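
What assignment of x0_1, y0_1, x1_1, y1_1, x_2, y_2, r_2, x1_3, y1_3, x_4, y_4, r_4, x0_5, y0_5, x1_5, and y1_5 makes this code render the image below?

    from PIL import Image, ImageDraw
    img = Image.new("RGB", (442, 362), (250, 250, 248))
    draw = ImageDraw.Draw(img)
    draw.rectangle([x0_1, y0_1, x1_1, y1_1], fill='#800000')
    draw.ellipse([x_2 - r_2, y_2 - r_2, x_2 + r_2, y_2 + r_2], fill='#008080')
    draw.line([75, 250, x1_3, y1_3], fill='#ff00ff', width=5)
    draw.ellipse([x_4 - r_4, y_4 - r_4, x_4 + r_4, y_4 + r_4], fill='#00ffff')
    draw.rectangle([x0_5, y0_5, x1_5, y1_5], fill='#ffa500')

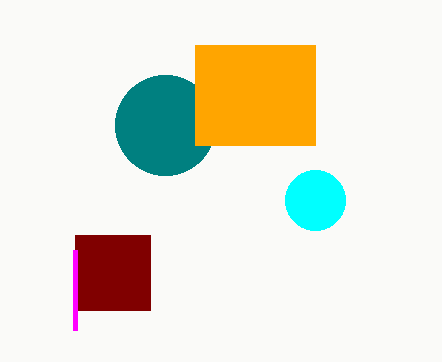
x0_1 = 75
y0_1 = 235
x1_1 = 150
y1_1 = 310
x_2 = 165
y_2 = 125
r_2 = 50
x1_3 = 75
y1_3 = 330
x_4 = 315
y_4 = 200
r_4 = 30
x0_5 = 195
y0_5 = 45
x1_5 = 315
y1_5 = 145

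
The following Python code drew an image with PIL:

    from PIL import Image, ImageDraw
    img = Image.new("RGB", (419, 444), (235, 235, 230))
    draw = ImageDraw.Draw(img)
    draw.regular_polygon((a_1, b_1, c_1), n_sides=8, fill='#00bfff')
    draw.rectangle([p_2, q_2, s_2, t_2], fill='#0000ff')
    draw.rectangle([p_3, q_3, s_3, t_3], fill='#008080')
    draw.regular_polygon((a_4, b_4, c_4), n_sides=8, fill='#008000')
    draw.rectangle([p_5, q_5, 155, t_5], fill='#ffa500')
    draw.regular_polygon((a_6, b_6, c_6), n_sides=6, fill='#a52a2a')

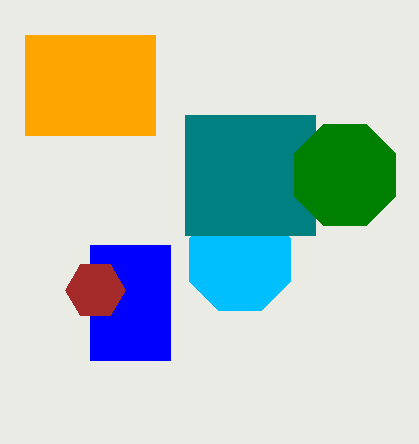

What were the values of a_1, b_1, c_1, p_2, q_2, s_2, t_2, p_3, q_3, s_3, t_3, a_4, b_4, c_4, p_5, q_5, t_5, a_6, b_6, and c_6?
a_1 = 240; b_1 = 260; c_1 = 55; p_2 = 90; q_2 = 245; s_2 = 170; t_2 = 360; p_3 = 185; q_3 = 115; s_3 = 315; t_3 = 235; a_4 = 345; b_4 = 175; c_4 = 55; p_5 = 25; q_5 = 35; t_5 = 135; a_6 = 95; b_6 = 290; c_6 = 30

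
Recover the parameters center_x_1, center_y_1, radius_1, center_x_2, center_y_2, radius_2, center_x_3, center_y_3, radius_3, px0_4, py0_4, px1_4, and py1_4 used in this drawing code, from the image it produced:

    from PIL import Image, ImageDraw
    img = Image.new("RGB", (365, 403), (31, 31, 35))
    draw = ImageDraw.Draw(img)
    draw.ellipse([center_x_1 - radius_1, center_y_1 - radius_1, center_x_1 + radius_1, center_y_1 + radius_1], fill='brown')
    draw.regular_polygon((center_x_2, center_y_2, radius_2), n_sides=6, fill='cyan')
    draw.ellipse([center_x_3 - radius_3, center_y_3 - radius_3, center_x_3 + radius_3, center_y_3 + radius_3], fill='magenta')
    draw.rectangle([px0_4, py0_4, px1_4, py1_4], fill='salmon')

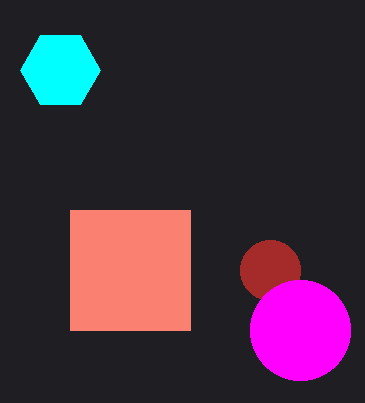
center_x_1 = 270
center_y_1 = 270
radius_1 = 30
center_x_2 = 60
center_y_2 = 70
radius_2 = 40
center_x_3 = 300
center_y_3 = 330
radius_3 = 50
px0_4 = 70
py0_4 = 210
px1_4 = 190
py1_4 = 330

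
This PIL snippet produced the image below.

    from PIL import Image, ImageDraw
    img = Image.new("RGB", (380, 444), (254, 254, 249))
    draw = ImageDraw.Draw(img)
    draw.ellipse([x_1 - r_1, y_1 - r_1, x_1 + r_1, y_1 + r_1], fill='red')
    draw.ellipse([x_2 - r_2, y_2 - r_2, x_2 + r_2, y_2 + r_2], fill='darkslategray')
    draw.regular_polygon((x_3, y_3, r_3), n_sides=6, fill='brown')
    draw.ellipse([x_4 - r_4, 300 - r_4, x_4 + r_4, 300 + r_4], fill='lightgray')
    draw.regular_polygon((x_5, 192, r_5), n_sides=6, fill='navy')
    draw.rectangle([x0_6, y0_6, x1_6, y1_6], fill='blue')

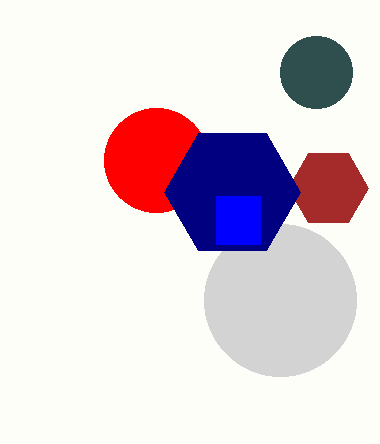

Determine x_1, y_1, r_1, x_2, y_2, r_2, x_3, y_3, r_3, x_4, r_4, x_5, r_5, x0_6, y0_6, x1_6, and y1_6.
x_1 = 156; y_1 = 160; r_1 = 52; x_2 = 316; y_2 = 72; r_2 = 36; x_3 = 328; y_3 = 188; r_3 = 40; x_4 = 280; r_4 = 76; x_5 = 232; r_5 = 68; x0_6 = 216; y0_6 = 196; x1_6 = 260; y1_6 = 244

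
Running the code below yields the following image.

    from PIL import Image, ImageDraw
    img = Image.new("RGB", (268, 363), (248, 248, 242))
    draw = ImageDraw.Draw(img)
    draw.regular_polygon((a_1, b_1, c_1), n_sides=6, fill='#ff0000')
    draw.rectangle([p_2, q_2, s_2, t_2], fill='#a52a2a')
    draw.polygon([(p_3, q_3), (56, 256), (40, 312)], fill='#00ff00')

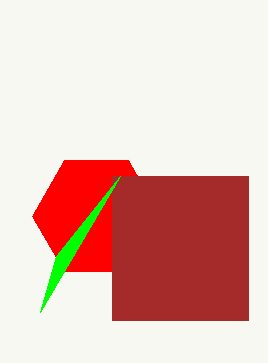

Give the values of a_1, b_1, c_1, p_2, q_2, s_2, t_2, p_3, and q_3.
a_1 = 96; b_1 = 216; c_1 = 64; p_2 = 112; q_2 = 176; s_2 = 248; t_2 = 320; p_3 = 120; q_3 = 176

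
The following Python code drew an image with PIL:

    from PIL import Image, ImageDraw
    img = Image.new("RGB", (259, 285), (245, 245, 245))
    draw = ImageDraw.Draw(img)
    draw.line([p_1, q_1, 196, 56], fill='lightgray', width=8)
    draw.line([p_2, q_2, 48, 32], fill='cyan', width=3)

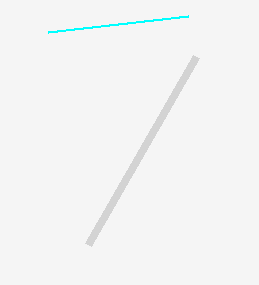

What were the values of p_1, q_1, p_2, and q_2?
p_1 = 88
q_1 = 244
p_2 = 188
q_2 = 16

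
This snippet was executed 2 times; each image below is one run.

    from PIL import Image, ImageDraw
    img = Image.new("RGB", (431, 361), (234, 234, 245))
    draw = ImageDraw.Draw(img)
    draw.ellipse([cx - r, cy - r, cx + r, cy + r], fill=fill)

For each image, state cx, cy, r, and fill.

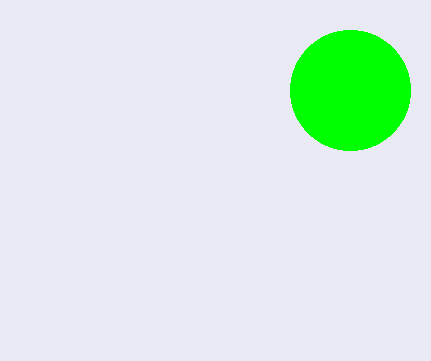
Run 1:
cx = 350; cy = 90; r = 60; fill = 'lime'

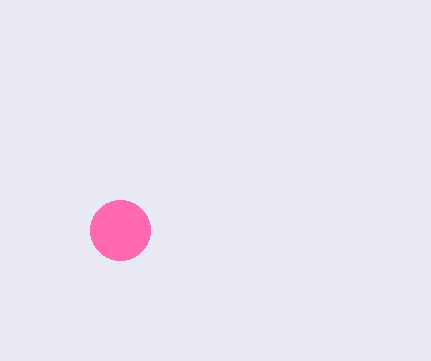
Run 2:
cx = 120; cy = 230; r = 30; fill = 'hotpink'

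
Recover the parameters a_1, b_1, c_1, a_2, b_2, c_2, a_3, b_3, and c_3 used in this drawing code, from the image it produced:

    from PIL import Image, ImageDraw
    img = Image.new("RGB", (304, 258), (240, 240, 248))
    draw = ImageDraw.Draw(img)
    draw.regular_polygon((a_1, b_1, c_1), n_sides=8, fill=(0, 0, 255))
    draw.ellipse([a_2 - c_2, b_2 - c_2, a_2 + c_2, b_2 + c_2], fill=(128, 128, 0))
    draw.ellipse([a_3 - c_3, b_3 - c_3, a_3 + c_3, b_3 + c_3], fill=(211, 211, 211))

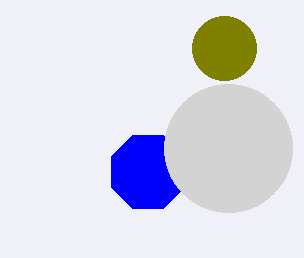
a_1 = 148, b_1 = 172, c_1 = 40, a_2 = 224, b_2 = 48, c_2 = 32, a_3 = 228, b_3 = 148, c_3 = 64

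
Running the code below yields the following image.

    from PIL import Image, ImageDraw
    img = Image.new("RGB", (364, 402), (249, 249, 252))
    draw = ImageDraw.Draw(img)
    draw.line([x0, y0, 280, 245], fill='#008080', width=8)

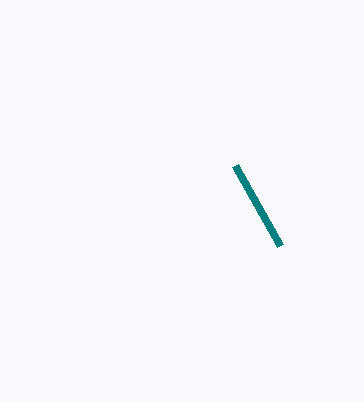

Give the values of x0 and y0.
x0 = 235
y0 = 165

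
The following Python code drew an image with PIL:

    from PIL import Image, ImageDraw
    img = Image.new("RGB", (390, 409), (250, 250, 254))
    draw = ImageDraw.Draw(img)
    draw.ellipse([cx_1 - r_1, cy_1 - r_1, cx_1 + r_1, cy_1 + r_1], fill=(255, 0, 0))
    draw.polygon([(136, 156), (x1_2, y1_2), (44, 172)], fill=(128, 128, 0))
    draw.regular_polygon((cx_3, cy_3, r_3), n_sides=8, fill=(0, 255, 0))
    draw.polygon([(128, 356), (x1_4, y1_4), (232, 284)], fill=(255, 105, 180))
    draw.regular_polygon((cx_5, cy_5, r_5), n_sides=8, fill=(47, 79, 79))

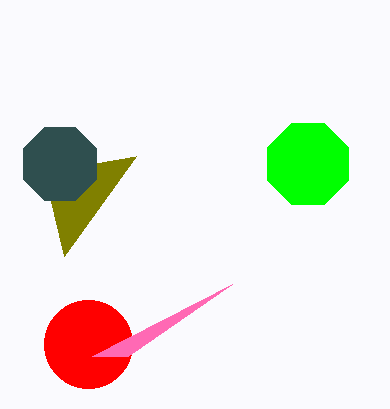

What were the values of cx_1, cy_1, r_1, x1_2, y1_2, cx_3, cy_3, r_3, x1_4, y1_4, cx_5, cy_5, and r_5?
cx_1 = 88, cy_1 = 344, r_1 = 44, x1_2 = 64, y1_2 = 256, cx_3 = 308, cy_3 = 164, r_3 = 44, x1_4 = 92, y1_4 = 356, cx_5 = 60, cy_5 = 164, r_5 = 40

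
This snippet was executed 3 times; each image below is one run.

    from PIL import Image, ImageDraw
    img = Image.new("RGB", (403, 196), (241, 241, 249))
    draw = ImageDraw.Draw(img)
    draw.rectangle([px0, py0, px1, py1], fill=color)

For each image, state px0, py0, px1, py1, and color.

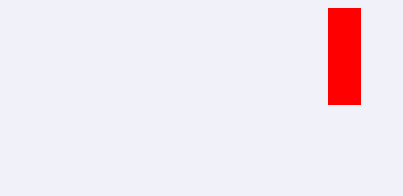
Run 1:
px0 = 328, py0 = 8, px1 = 360, py1 = 104, color = 'red'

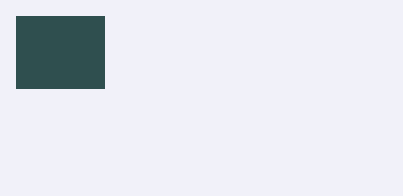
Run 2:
px0 = 16, py0 = 16, px1 = 104, py1 = 88, color = 'darkslategray'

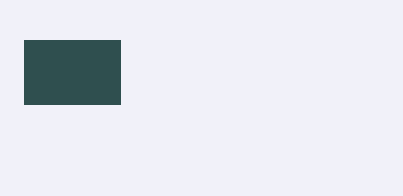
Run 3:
px0 = 24; py0 = 40; px1 = 120; py1 = 104; color = 'darkslategray'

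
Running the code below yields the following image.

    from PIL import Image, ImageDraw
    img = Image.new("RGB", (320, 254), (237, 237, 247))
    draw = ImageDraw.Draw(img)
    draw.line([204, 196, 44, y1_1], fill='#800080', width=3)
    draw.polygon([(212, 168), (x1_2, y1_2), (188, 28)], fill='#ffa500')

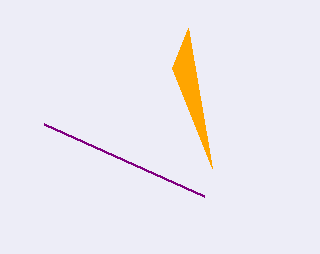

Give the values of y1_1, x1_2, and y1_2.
y1_1 = 124
x1_2 = 172
y1_2 = 68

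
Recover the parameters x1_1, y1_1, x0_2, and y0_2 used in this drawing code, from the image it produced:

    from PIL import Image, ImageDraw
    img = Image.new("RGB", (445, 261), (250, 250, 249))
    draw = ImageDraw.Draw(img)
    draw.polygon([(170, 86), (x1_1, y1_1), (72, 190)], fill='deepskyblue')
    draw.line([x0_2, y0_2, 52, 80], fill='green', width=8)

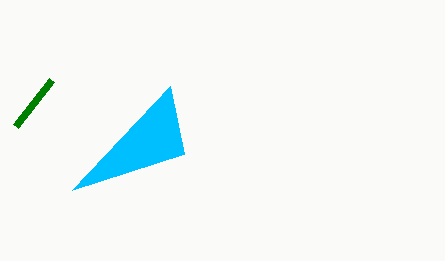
x1_1 = 184, y1_1 = 154, x0_2 = 16, y0_2 = 126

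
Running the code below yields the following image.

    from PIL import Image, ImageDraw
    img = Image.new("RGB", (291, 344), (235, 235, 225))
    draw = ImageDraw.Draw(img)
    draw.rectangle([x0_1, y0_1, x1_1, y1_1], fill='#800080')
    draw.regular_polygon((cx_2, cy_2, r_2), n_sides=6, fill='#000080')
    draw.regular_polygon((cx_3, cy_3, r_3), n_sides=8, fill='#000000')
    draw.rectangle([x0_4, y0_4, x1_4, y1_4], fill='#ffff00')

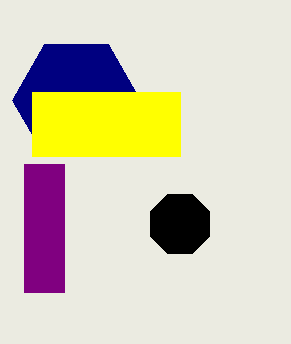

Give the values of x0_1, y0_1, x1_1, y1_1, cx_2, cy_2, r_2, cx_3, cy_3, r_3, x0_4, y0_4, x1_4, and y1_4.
x0_1 = 24; y0_1 = 164; x1_1 = 64; y1_1 = 292; cx_2 = 76; cy_2 = 100; r_2 = 64; cx_3 = 180; cy_3 = 224; r_3 = 32; x0_4 = 32; y0_4 = 92; x1_4 = 180; y1_4 = 156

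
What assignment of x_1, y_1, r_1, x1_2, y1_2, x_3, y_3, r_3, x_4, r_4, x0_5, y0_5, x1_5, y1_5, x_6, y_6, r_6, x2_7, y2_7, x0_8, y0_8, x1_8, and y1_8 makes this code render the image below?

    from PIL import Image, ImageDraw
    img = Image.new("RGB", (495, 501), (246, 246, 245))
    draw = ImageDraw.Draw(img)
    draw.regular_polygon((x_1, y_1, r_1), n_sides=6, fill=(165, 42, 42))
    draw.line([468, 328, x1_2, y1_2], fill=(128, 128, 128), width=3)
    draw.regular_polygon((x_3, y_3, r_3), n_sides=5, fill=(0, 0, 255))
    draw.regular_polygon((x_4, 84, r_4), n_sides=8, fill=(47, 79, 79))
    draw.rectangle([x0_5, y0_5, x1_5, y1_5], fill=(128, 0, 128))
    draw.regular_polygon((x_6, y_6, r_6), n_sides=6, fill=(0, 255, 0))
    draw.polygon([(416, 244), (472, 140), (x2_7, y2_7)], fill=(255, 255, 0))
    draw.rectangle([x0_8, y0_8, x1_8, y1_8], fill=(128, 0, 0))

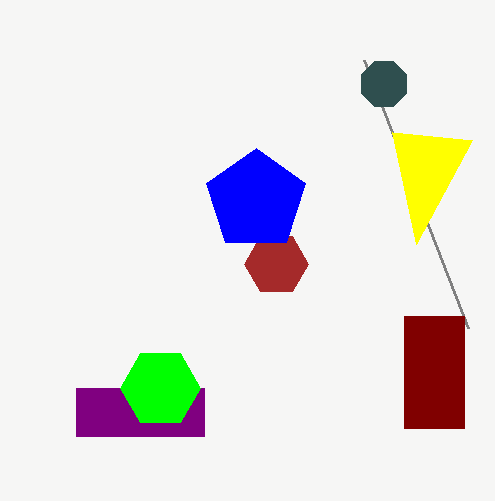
x_1 = 276
y_1 = 264
r_1 = 32
x1_2 = 364
y1_2 = 60
x_3 = 256
y_3 = 200
r_3 = 52
x_4 = 384
r_4 = 24
x0_5 = 76
y0_5 = 388
x1_5 = 204
y1_5 = 436
x_6 = 160
y_6 = 388
r_6 = 40
x2_7 = 392
y2_7 = 132
x0_8 = 404
y0_8 = 316
x1_8 = 464
y1_8 = 428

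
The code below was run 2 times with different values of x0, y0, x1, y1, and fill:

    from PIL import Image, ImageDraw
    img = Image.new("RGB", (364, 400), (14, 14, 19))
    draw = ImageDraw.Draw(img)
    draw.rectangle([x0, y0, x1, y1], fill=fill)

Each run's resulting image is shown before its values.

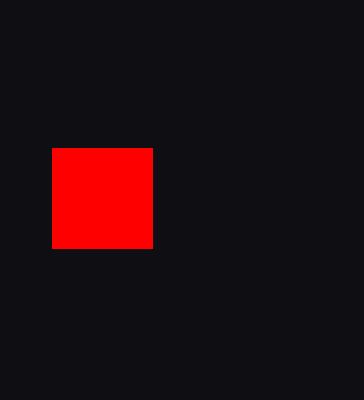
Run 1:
x0 = 52, y0 = 148, x1 = 152, y1 = 248, fill = 'red'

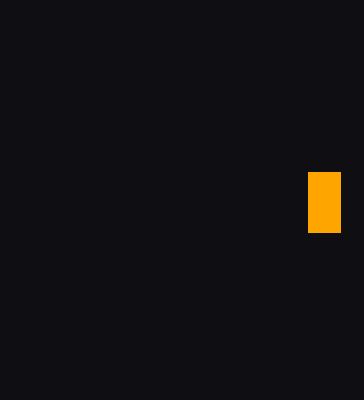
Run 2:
x0 = 308
y0 = 172
x1 = 340
y1 = 232
fill = 'orange'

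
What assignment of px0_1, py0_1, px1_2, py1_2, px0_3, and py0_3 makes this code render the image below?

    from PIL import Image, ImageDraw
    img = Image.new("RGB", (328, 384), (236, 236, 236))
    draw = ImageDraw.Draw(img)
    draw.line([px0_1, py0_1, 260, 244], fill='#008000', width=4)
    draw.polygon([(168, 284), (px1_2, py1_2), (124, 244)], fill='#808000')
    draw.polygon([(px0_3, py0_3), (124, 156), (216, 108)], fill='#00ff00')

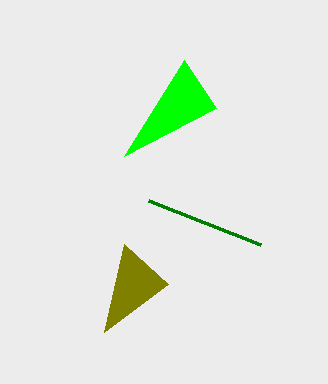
px0_1 = 148, py0_1 = 200, px1_2 = 104, py1_2 = 332, px0_3 = 184, py0_3 = 60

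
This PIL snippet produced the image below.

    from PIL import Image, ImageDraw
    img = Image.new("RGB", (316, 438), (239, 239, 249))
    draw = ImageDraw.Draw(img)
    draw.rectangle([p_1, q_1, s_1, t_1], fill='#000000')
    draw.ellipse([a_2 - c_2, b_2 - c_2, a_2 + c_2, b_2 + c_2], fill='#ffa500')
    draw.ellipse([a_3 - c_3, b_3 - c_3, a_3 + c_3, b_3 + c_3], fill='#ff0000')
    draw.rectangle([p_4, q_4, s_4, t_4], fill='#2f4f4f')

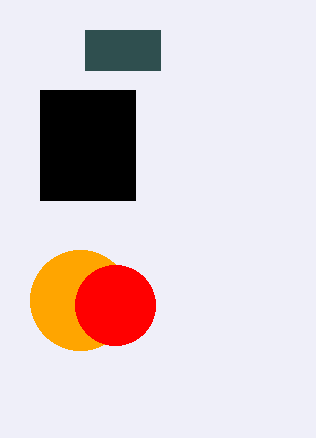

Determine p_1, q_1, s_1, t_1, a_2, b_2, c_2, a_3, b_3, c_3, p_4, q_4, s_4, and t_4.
p_1 = 40; q_1 = 90; s_1 = 135; t_1 = 200; a_2 = 80; b_2 = 300; c_2 = 50; a_3 = 115; b_3 = 305; c_3 = 40; p_4 = 85; q_4 = 30; s_4 = 160; t_4 = 70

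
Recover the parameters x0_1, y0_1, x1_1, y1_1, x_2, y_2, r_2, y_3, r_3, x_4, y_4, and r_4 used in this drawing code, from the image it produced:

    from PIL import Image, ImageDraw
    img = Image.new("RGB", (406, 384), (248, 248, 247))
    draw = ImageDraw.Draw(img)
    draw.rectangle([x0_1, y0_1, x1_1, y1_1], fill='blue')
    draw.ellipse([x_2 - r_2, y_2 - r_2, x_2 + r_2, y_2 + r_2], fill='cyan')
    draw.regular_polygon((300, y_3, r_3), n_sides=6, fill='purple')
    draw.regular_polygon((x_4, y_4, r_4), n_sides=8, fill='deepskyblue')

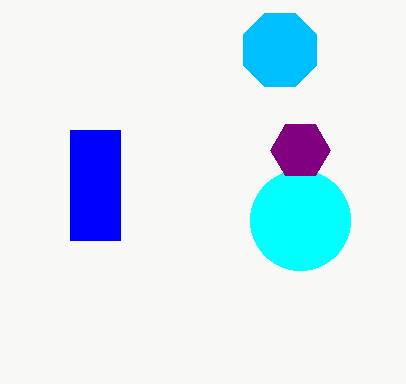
x0_1 = 70; y0_1 = 130; x1_1 = 120; y1_1 = 240; x_2 = 300; y_2 = 220; r_2 = 50; y_3 = 150; r_3 = 30; x_4 = 280; y_4 = 50; r_4 = 40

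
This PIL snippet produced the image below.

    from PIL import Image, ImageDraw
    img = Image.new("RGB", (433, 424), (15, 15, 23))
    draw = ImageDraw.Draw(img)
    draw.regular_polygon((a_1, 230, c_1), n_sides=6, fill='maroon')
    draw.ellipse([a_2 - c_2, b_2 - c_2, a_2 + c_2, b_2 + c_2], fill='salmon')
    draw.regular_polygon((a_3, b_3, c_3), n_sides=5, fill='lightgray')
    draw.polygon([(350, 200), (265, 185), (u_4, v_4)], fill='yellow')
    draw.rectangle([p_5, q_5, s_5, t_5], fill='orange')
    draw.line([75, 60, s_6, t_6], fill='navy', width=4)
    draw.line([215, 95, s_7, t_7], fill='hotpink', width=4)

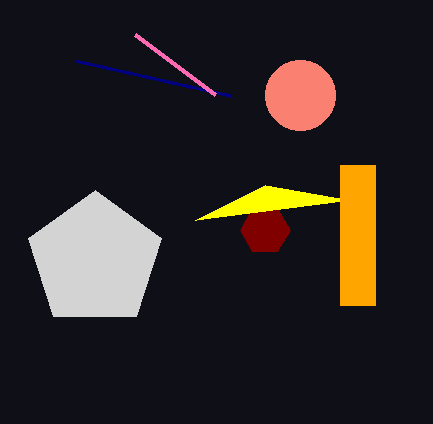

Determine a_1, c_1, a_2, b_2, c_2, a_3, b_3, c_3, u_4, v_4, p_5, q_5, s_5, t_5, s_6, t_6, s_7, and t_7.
a_1 = 265, c_1 = 25, a_2 = 300, b_2 = 95, c_2 = 35, a_3 = 95, b_3 = 260, c_3 = 70, u_4 = 195, v_4 = 220, p_5 = 340, q_5 = 165, s_5 = 375, t_5 = 305, s_6 = 230, t_6 = 95, s_7 = 135, t_7 = 35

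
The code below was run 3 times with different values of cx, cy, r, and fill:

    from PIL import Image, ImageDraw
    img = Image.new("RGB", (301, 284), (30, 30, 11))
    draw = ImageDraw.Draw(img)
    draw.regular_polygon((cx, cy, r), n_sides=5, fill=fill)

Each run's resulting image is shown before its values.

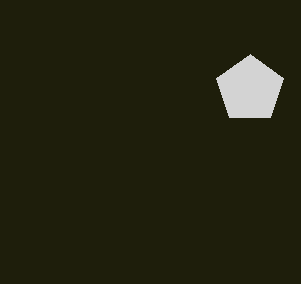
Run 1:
cx = 250; cy = 89; r = 35; fill = 'lightgray'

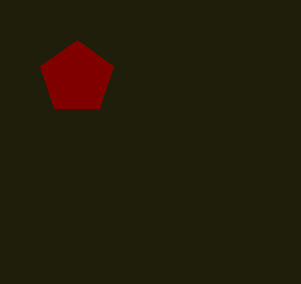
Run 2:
cx = 77, cy = 78, r = 38, fill = 'maroon'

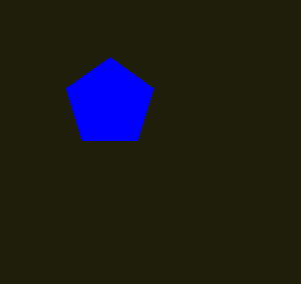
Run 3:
cx = 110, cy = 103, r = 46, fill = 'blue'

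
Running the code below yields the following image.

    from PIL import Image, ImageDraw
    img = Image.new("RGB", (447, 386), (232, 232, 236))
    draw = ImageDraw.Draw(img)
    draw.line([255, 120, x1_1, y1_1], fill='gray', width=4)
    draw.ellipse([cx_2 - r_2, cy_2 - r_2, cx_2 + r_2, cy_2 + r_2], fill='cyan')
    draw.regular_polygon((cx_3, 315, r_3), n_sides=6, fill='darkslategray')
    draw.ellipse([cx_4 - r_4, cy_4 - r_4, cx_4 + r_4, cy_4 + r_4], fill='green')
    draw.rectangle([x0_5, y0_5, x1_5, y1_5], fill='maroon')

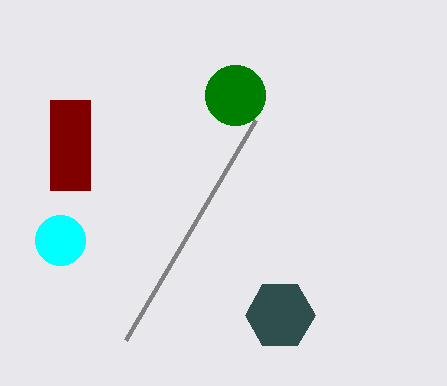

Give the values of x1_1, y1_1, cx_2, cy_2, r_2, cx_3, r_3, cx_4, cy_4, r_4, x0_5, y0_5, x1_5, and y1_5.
x1_1 = 125
y1_1 = 340
cx_2 = 60
cy_2 = 240
r_2 = 25
cx_3 = 280
r_3 = 35
cx_4 = 235
cy_4 = 95
r_4 = 30
x0_5 = 50
y0_5 = 100
x1_5 = 90
y1_5 = 190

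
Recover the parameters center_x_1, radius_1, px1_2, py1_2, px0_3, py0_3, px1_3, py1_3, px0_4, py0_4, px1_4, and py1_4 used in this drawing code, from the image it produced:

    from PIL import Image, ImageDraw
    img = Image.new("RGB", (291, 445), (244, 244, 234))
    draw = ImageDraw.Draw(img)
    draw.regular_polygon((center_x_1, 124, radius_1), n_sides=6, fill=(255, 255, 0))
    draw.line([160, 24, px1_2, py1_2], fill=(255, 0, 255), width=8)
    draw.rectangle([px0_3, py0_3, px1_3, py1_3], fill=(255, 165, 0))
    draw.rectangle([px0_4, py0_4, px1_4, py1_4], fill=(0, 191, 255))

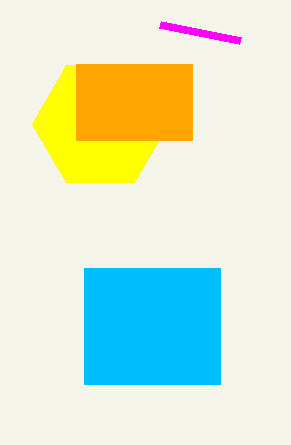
center_x_1 = 100
radius_1 = 68
px1_2 = 240
py1_2 = 40
px0_3 = 76
py0_3 = 64
px1_3 = 192
py1_3 = 140
px0_4 = 84
py0_4 = 268
px1_4 = 220
py1_4 = 384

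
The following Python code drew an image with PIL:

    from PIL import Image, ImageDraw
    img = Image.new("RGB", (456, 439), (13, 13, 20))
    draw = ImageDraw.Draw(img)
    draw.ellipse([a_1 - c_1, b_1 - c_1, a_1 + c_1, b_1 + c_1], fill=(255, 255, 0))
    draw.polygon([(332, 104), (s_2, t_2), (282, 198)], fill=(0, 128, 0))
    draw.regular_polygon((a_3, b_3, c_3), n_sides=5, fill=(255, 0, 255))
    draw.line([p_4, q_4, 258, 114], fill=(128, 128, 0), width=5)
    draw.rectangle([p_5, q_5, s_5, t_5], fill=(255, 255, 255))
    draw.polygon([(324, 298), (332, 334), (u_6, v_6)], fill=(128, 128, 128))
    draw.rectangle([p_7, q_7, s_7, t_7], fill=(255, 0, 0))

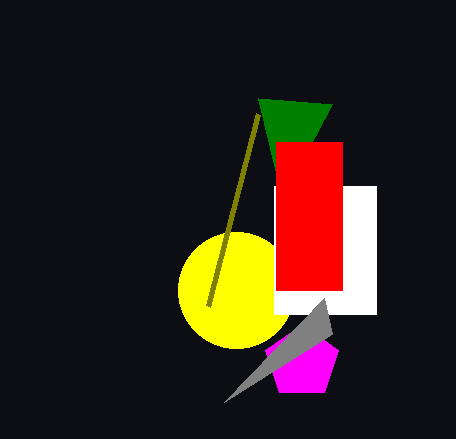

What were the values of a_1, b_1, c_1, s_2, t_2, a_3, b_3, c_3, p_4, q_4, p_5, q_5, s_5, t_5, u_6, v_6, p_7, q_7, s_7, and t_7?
a_1 = 236; b_1 = 290; c_1 = 58; s_2 = 258; t_2 = 98; a_3 = 302; b_3 = 362; c_3 = 38; p_4 = 208; q_4 = 306; p_5 = 274; q_5 = 186; s_5 = 376; t_5 = 314; u_6 = 224; v_6 = 402; p_7 = 276; q_7 = 142; s_7 = 342; t_7 = 290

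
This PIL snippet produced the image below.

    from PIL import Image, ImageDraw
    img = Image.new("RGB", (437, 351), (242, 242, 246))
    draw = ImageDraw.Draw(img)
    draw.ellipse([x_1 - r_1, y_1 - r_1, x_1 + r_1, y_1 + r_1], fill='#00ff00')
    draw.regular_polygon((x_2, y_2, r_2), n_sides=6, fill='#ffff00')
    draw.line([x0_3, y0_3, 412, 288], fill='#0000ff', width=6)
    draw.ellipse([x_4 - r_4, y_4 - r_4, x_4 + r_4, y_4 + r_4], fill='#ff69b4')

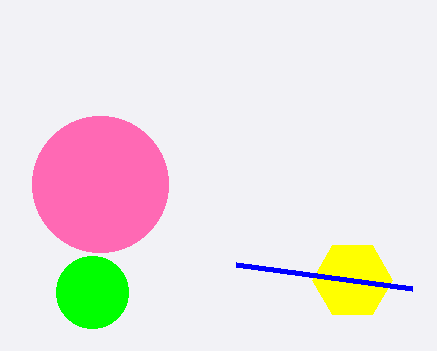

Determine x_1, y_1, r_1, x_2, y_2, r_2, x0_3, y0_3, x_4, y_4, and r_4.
x_1 = 92, y_1 = 292, r_1 = 36, x_2 = 352, y_2 = 280, r_2 = 40, x0_3 = 236, y0_3 = 264, x_4 = 100, y_4 = 184, r_4 = 68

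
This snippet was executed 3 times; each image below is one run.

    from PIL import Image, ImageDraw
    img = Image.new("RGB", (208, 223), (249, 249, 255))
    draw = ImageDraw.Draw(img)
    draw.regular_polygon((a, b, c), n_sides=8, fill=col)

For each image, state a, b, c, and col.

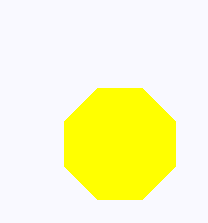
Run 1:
a = 120, b = 144, c = 60, col = 'yellow'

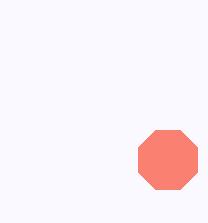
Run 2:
a = 168, b = 160, c = 32, col = 'salmon'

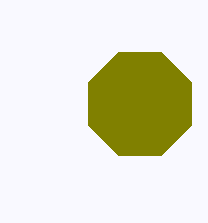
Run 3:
a = 140, b = 104, c = 56, col = 'olive'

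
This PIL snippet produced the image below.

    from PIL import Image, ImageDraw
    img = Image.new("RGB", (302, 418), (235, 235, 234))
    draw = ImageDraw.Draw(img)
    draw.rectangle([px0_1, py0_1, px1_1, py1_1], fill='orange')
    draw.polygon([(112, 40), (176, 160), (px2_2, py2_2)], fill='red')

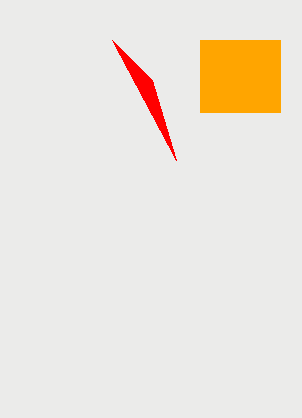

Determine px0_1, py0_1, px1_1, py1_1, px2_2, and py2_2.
px0_1 = 200, py0_1 = 40, px1_1 = 280, py1_1 = 112, px2_2 = 152, py2_2 = 80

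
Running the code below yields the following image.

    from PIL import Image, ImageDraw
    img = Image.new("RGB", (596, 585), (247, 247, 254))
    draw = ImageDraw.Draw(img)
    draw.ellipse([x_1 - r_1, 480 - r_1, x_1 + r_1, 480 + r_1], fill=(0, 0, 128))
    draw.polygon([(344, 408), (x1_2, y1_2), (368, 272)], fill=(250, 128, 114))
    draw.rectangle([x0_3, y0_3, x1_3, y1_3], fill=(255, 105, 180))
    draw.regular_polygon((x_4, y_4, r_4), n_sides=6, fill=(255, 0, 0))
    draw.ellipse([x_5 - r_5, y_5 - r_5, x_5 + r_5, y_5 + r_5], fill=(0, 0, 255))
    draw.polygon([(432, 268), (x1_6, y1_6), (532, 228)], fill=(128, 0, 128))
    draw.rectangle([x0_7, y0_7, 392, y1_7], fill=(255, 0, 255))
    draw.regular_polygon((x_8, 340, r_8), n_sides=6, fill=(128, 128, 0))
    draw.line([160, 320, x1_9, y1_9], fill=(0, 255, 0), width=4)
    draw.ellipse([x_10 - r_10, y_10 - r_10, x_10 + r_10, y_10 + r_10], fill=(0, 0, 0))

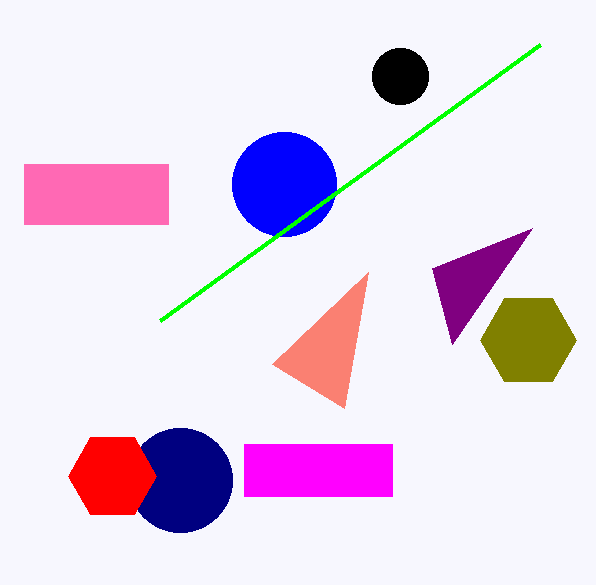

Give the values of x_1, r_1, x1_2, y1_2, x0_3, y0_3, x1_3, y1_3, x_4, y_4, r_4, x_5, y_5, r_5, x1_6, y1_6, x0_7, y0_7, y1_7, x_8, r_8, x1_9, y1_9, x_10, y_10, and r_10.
x_1 = 180, r_1 = 52, x1_2 = 272, y1_2 = 364, x0_3 = 24, y0_3 = 164, x1_3 = 168, y1_3 = 224, x_4 = 112, y_4 = 476, r_4 = 44, x_5 = 284, y_5 = 184, r_5 = 52, x1_6 = 452, y1_6 = 344, x0_7 = 244, y0_7 = 444, y1_7 = 496, x_8 = 528, r_8 = 48, x1_9 = 540, y1_9 = 44, x_10 = 400, y_10 = 76, r_10 = 28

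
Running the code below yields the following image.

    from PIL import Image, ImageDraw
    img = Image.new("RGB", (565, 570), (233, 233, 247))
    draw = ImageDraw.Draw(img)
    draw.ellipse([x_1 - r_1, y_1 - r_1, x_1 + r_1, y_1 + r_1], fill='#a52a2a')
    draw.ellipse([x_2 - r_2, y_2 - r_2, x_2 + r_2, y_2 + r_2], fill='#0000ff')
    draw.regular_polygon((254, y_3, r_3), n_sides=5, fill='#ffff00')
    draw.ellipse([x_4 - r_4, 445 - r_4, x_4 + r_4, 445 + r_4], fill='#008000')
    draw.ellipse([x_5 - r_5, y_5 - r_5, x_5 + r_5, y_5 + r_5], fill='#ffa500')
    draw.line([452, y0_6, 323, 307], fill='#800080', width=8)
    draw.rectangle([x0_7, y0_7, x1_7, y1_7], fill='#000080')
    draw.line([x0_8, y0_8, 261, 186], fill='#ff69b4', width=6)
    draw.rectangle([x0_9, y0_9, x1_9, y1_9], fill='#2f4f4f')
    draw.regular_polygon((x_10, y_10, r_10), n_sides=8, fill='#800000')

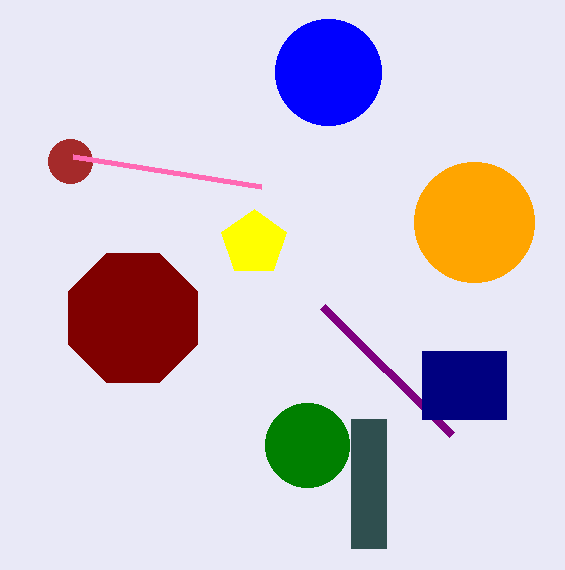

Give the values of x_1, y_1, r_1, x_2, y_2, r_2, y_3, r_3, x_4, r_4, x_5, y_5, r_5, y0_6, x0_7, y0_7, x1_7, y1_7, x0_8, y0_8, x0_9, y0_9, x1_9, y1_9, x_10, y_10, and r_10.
x_1 = 70; y_1 = 161; r_1 = 22; x_2 = 328; y_2 = 72; r_2 = 53; y_3 = 243; r_3 = 34; x_4 = 307; r_4 = 42; x_5 = 474; y_5 = 222; r_5 = 60; y0_6 = 435; x0_7 = 422; y0_7 = 351; x1_7 = 506; y1_7 = 419; x0_8 = 73; y0_8 = 156; x0_9 = 351; y0_9 = 419; x1_9 = 386; y1_9 = 548; x_10 = 133; y_10 = 318; r_10 = 70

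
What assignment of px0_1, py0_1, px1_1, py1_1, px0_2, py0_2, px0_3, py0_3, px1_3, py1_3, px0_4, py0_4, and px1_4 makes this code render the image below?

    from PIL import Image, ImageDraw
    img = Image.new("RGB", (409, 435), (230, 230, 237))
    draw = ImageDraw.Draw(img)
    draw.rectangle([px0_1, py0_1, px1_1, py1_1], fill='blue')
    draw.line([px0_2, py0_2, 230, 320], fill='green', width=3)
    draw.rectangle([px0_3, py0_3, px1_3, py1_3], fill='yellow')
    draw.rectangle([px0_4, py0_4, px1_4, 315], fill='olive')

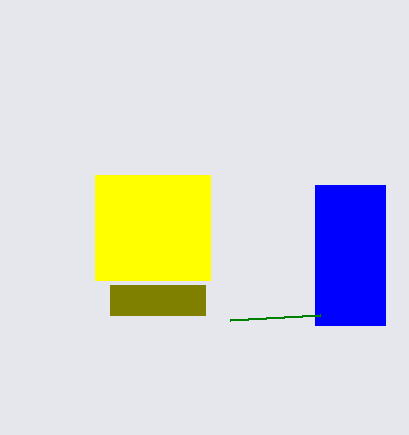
px0_1 = 315; py0_1 = 185; px1_1 = 385; py1_1 = 325; px0_2 = 320; py0_2 = 315; px0_3 = 95; py0_3 = 175; px1_3 = 210; py1_3 = 280; px0_4 = 110; py0_4 = 285; px1_4 = 205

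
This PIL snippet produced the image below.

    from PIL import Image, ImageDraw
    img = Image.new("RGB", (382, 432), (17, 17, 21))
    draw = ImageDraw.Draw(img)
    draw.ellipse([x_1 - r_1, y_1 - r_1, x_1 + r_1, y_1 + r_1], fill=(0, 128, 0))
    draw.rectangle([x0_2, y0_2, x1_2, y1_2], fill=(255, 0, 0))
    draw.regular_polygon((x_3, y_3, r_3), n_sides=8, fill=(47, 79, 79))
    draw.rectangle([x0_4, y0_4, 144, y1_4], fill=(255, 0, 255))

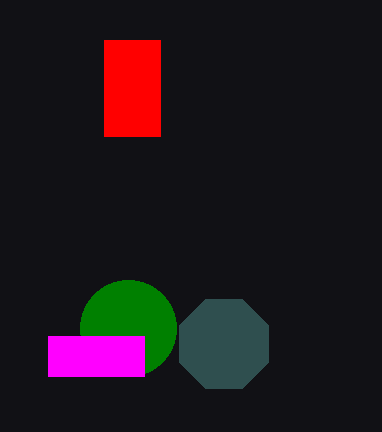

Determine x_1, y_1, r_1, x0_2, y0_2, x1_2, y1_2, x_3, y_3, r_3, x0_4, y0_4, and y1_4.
x_1 = 128, y_1 = 328, r_1 = 48, x0_2 = 104, y0_2 = 40, x1_2 = 160, y1_2 = 136, x_3 = 224, y_3 = 344, r_3 = 48, x0_4 = 48, y0_4 = 336, y1_4 = 376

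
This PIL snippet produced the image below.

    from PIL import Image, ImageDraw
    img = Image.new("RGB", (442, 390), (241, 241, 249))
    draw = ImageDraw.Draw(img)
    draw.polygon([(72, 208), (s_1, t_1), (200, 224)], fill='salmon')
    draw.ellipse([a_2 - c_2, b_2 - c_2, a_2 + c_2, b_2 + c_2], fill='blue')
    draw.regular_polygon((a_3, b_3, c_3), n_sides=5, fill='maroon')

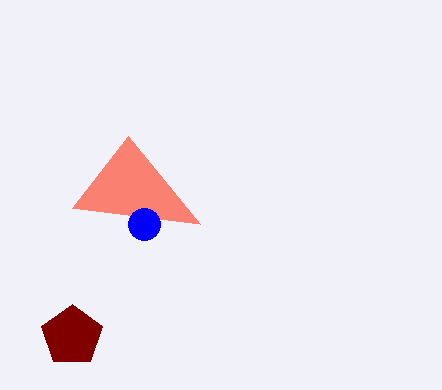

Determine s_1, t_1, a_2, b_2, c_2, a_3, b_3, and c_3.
s_1 = 128, t_1 = 136, a_2 = 144, b_2 = 224, c_2 = 16, a_3 = 72, b_3 = 336, c_3 = 32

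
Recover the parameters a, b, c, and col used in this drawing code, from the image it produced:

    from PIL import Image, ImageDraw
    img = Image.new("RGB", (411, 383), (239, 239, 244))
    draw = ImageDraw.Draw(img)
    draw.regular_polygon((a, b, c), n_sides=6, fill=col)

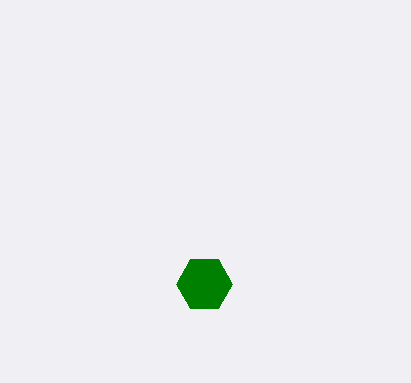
a = 204, b = 284, c = 28, col = 'green'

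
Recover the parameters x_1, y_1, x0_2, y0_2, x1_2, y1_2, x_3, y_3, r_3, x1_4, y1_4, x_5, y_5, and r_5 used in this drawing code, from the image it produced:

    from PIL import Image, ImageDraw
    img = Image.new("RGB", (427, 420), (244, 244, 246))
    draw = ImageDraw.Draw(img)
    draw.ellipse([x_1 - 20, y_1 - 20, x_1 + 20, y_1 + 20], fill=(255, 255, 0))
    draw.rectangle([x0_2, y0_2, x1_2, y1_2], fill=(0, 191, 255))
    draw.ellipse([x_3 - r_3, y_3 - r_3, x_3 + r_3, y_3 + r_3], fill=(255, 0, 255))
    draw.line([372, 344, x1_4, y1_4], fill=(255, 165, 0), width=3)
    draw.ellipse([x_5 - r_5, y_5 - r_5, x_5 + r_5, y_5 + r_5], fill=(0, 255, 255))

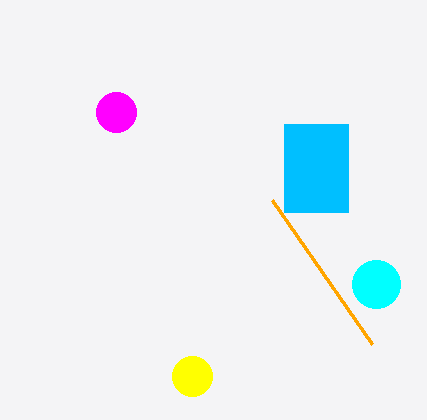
x_1 = 192, y_1 = 376, x0_2 = 284, y0_2 = 124, x1_2 = 348, y1_2 = 212, x_3 = 116, y_3 = 112, r_3 = 20, x1_4 = 272, y1_4 = 200, x_5 = 376, y_5 = 284, r_5 = 24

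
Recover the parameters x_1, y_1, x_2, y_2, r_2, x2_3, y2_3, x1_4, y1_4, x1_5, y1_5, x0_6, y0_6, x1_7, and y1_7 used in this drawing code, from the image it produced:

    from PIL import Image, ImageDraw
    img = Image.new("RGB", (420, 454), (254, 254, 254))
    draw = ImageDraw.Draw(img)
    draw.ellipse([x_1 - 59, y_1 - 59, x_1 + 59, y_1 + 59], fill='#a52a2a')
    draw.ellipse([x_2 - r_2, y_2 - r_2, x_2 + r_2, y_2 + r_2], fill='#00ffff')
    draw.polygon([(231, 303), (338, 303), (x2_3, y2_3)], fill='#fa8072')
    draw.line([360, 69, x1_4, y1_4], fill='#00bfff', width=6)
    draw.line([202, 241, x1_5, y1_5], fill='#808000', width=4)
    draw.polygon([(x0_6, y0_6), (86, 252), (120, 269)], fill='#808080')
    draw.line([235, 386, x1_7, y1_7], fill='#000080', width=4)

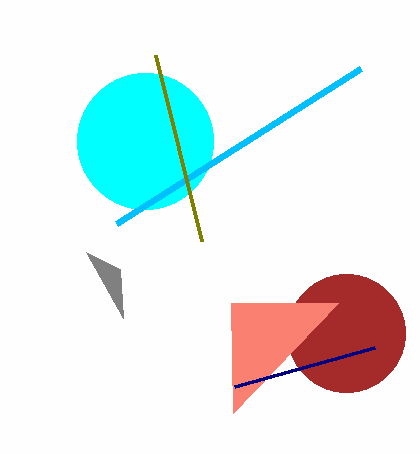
x_1 = 346; y_1 = 333; x_2 = 145; y_2 = 141; r_2 = 68; x2_3 = 233; y2_3 = 413; x1_4 = 116; y1_4 = 224; x1_5 = 156; y1_5 = 55; x0_6 = 123; y0_6 = 318; x1_7 = 375; y1_7 = 347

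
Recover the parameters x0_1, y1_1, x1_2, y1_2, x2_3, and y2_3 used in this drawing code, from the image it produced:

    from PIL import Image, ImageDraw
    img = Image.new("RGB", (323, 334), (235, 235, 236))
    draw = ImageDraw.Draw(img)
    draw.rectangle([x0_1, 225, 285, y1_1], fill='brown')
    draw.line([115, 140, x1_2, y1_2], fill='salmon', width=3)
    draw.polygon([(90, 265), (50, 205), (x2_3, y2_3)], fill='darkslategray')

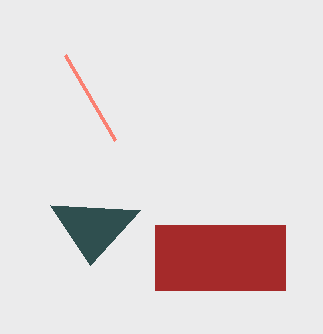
x0_1 = 155
y1_1 = 290
x1_2 = 65
y1_2 = 55
x2_3 = 140
y2_3 = 210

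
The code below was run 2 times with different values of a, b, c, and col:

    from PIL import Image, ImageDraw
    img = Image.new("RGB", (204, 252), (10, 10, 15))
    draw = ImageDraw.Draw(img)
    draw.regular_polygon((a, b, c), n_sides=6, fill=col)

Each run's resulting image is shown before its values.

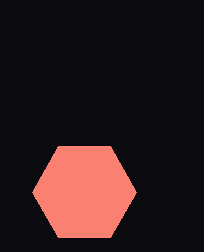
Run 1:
a = 84; b = 192; c = 52; col = 'salmon'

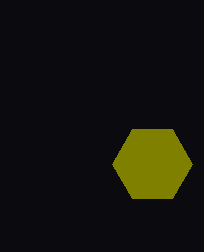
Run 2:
a = 152
b = 164
c = 40
col = 'olive'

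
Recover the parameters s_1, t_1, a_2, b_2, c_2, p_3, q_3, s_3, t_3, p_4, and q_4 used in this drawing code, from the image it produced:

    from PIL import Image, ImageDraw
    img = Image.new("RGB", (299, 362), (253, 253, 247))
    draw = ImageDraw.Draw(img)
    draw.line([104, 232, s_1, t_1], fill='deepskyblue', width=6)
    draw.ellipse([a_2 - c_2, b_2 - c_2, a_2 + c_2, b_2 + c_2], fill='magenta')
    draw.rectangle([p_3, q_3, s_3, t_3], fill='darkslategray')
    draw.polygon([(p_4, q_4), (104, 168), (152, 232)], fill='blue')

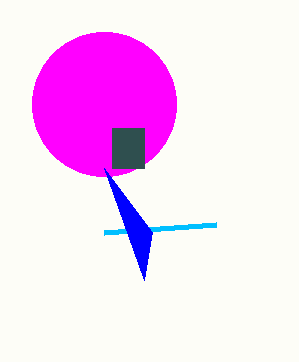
s_1 = 216; t_1 = 224; a_2 = 104; b_2 = 104; c_2 = 72; p_3 = 112; q_3 = 128; s_3 = 144; t_3 = 168; p_4 = 144; q_4 = 280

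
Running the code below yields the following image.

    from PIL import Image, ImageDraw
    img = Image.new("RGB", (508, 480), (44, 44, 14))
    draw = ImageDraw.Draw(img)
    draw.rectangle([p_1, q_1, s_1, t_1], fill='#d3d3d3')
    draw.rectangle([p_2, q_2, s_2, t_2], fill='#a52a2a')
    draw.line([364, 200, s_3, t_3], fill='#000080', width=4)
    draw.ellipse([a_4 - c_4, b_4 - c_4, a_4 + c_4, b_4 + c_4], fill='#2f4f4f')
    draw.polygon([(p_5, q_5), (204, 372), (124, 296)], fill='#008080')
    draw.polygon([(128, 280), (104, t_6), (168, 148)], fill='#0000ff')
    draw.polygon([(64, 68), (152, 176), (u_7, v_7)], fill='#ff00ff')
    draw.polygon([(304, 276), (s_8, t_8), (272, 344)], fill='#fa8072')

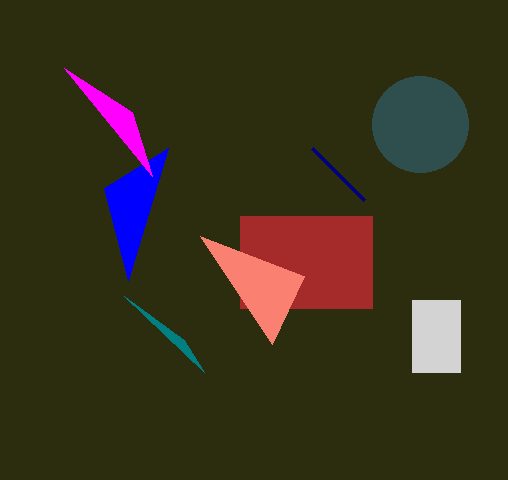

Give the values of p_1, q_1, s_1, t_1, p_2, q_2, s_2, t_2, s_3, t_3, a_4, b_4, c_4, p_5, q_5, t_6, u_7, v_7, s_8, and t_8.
p_1 = 412, q_1 = 300, s_1 = 460, t_1 = 372, p_2 = 240, q_2 = 216, s_2 = 372, t_2 = 308, s_3 = 312, t_3 = 148, a_4 = 420, b_4 = 124, c_4 = 48, p_5 = 184, q_5 = 340, t_6 = 188, u_7 = 132, v_7 = 112, s_8 = 200, t_8 = 236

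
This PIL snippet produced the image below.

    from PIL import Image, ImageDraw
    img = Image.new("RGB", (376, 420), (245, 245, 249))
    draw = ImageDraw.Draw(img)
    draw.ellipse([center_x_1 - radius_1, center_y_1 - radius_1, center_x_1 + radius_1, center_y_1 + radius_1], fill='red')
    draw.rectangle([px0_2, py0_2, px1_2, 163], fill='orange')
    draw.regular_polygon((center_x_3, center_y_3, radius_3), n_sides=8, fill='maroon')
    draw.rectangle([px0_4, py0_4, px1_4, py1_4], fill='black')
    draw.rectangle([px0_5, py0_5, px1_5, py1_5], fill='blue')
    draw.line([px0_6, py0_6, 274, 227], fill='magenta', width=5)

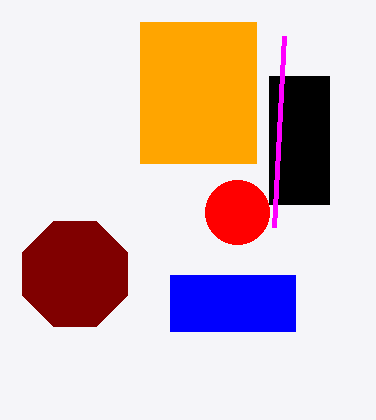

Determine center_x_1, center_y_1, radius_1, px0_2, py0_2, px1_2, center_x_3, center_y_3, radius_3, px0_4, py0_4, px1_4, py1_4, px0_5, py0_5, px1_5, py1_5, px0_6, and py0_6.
center_x_1 = 237
center_y_1 = 212
radius_1 = 32
px0_2 = 140
py0_2 = 22
px1_2 = 256
center_x_3 = 75
center_y_3 = 274
radius_3 = 57
px0_4 = 269
py0_4 = 76
px1_4 = 329
py1_4 = 204
px0_5 = 170
py0_5 = 275
px1_5 = 295
py1_5 = 331
px0_6 = 284
py0_6 = 36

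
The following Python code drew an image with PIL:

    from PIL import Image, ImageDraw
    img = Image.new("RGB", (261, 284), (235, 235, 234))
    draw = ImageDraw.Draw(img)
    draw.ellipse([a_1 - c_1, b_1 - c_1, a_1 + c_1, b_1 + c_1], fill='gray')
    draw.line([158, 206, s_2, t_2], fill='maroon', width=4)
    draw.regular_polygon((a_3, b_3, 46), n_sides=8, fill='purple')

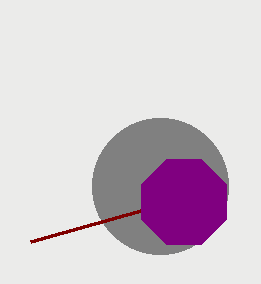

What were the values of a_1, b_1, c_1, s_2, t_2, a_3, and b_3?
a_1 = 160; b_1 = 186; c_1 = 68; s_2 = 30; t_2 = 242; a_3 = 184; b_3 = 202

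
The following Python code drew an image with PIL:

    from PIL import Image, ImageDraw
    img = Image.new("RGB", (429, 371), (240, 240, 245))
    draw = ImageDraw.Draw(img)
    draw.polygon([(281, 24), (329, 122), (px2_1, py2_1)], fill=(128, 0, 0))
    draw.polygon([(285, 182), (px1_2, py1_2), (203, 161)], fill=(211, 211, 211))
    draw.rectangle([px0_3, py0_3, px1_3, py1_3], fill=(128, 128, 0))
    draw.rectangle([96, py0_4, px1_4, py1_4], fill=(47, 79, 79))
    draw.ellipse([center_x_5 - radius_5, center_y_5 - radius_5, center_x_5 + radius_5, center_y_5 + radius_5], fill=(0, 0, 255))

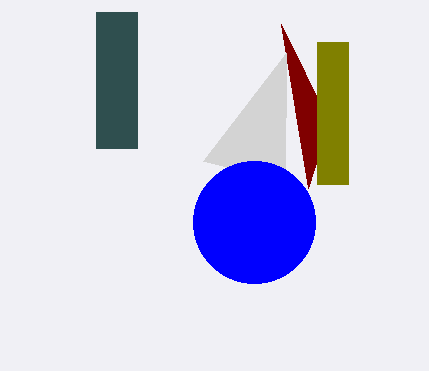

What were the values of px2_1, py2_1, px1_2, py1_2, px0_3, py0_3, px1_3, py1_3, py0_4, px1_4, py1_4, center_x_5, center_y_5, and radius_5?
px2_1 = 308; py2_1 = 188; px1_2 = 286; py1_2 = 53; px0_3 = 317; py0_3 = 42; px1_3 = 348; py1_3 = 184; py0_4 = 12; px1_4 = 137; py1_4 = 148; center_x_5 = 254; center_y_5 = 222; radius_5 = 61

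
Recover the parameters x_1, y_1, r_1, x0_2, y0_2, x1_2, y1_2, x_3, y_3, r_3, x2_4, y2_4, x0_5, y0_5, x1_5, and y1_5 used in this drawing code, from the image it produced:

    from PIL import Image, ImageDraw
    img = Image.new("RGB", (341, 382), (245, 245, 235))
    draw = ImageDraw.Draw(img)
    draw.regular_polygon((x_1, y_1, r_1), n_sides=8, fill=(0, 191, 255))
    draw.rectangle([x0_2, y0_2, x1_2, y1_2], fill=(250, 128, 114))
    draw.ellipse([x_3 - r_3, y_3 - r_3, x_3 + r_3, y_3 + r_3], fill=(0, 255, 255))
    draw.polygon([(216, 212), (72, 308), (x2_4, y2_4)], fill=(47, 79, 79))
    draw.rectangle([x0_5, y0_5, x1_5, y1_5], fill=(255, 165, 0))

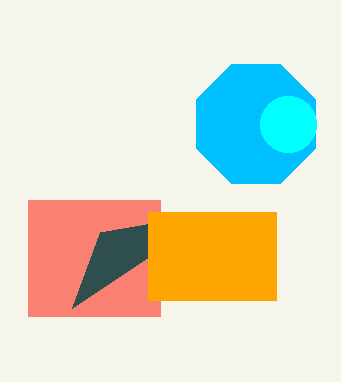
x_1 = 256
y_1 = 124
r_1 = 64
x0_2 = 28
y0_2 = 200
x1_2 = 160
y1_2 = 316
x_3 = 288
y_3 = 124
r_3 = 28
x2_4 = 100
y2_4 = 232
x0_5 = 148
y0_5 = 212
x1_5 = 276
y1_5 = 300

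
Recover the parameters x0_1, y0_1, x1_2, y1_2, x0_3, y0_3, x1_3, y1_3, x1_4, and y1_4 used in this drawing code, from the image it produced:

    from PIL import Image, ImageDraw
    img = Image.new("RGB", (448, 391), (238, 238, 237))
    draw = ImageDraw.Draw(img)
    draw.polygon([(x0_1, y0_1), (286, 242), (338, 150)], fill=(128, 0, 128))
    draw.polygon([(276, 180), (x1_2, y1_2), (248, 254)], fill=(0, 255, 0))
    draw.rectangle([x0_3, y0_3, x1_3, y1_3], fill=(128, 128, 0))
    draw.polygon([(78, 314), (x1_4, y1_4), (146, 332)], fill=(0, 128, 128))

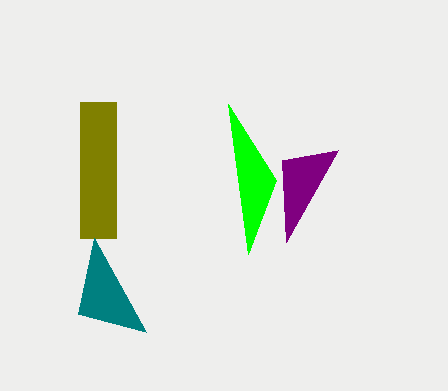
x0_1 = 282, y0_1 = 160, x1_2 = 228, y1_2 = 104, x0_3 = 80, y0_3 = 102, x1_3 = 116, y1_3 = 238, x1_4 = 94, y1_4 = 238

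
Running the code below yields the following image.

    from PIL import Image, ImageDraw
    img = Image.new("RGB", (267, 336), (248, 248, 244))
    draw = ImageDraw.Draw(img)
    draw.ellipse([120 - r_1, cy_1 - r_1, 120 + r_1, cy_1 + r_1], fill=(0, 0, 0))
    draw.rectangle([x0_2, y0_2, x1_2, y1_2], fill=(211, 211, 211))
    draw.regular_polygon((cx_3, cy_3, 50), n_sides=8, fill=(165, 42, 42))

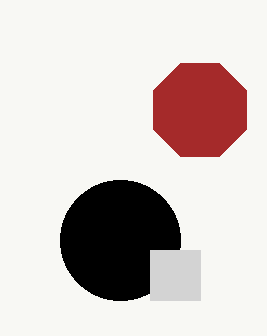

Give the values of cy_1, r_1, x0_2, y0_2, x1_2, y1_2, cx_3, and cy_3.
cy_1 = 240; r_1 = 60; x0_2 = 150; y0_2 = 250; x1_2 = 200; y1_2 = 300; cx_3 = 200; cy_3 = 110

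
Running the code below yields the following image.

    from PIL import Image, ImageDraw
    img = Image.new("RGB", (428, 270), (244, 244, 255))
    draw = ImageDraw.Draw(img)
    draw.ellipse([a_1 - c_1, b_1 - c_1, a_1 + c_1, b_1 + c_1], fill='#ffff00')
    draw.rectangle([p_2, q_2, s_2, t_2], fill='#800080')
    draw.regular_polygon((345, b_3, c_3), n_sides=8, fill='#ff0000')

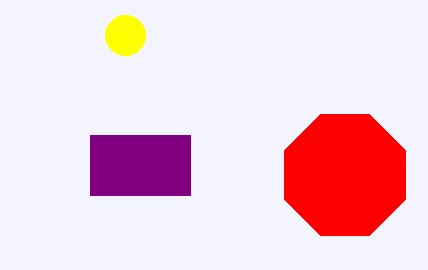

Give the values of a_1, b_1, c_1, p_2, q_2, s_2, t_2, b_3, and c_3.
a_1 = 125, b_1 = 35, c_1 = 20, p_2 = 90, q_2 = 135, s_2 = 190, t_2 = 195, b_3 = 175, c_3 = 65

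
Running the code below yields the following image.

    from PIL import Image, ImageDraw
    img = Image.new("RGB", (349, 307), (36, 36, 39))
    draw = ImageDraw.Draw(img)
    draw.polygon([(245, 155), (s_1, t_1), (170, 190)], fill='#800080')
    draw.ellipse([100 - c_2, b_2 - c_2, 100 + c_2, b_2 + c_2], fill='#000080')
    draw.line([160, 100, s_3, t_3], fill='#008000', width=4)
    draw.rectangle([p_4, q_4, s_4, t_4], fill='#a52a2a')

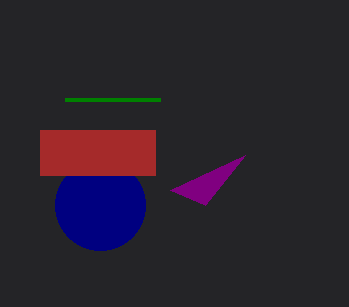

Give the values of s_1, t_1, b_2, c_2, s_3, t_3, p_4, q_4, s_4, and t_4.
s_1 = 205, t_1 = 205, b_2 = 205, c_2 = 45, s_3 = 65, t_3 = 100, p_4 = 40, q_4 = 130, s_4 = 155, t_4 = 175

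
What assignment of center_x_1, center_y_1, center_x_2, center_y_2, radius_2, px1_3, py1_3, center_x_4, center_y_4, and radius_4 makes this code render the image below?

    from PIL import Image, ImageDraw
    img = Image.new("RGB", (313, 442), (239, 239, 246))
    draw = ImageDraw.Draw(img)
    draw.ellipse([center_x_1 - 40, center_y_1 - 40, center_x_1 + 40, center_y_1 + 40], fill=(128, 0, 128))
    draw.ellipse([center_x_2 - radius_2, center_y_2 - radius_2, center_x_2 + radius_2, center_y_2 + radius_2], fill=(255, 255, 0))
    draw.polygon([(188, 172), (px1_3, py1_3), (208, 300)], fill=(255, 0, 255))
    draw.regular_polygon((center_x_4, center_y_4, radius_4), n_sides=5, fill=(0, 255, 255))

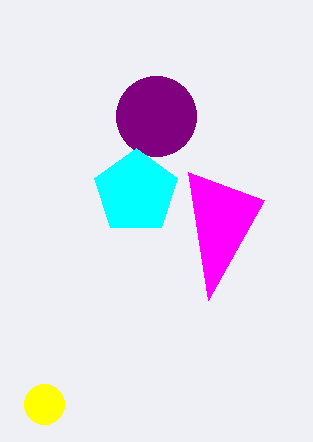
center_x_1 = 156, center_y_1 = 116, center_x_2 = 44, center_y_2 = 404, radius_2 = 20, px1_3 = 264, py1_3 = 200, center_x_4 = 136, center_y_4 = 192, radius_4 = 44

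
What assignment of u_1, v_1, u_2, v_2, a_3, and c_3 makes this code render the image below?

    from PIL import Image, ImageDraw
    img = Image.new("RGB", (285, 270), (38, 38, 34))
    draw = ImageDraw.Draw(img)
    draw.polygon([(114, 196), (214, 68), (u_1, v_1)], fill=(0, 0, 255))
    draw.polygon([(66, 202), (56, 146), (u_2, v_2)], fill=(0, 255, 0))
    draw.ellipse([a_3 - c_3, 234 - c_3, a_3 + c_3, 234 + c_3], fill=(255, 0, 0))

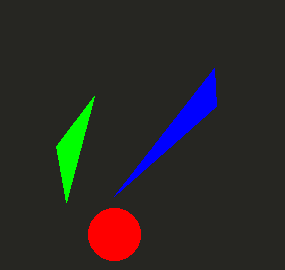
u_1 = 216, v_1 = 106, u_2 = 94, v_2 = 96, a_3 = 114, c_3 = 26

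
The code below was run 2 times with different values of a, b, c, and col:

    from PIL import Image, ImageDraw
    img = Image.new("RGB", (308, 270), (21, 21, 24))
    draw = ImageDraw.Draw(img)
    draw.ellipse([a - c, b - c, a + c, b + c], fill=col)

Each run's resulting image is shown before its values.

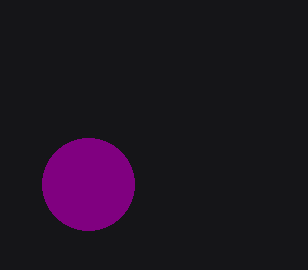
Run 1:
a = 88, b = 184, c = 46, col = 'purple'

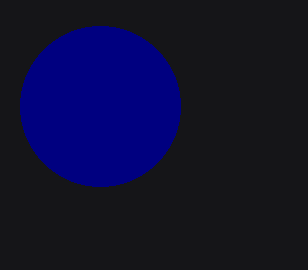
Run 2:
a = 100, b = 106, c = 80, col = 'navy'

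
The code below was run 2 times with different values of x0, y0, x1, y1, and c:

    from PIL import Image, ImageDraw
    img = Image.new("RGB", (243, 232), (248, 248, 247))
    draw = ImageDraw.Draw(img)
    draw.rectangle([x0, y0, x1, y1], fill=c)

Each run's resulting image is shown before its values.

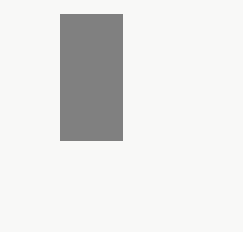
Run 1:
x0 = 60
y0 = 14
x1 = 122
y1 = 140
c = 'gray'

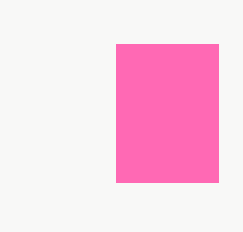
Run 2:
x0 = 116; y0 = 44; x1 = 218; y1 = 182; c = 'hotpink'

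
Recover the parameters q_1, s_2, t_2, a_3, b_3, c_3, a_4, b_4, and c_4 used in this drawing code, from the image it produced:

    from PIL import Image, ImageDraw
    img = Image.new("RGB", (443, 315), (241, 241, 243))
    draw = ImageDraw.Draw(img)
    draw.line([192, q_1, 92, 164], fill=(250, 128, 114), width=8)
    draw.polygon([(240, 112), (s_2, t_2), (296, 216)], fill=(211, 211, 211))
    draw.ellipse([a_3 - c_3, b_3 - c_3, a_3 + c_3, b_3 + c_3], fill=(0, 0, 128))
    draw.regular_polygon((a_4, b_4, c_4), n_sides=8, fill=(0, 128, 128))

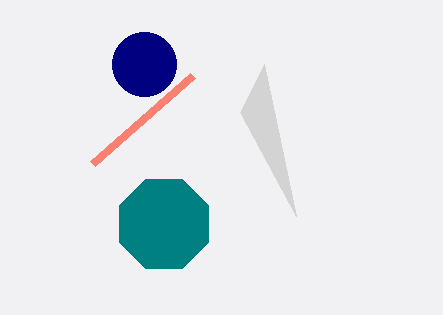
q_1 = 76, s_2 = 264, t_2 = 64, a_3 = 144, b_3 = 64, c_3 = 32, a_4 = 164, b_4 = 224, c_4 = 48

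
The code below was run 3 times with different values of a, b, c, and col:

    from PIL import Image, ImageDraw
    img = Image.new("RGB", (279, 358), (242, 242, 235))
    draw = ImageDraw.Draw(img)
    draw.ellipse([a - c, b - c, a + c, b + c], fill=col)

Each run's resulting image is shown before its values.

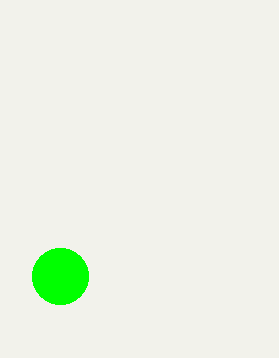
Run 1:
a = 60
b = 276
c = 28
col = 'lime'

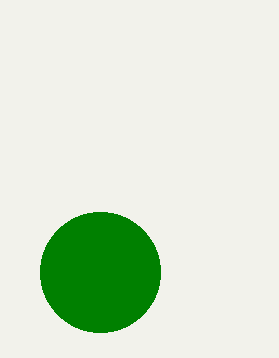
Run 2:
a = 100, b = 272, c = 60, col = 'green'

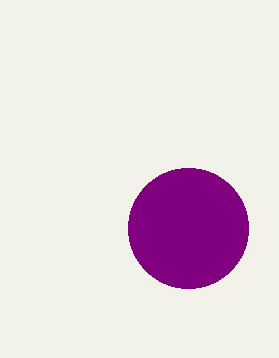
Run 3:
a = 188, b = 228, c = 60, col = 'purple'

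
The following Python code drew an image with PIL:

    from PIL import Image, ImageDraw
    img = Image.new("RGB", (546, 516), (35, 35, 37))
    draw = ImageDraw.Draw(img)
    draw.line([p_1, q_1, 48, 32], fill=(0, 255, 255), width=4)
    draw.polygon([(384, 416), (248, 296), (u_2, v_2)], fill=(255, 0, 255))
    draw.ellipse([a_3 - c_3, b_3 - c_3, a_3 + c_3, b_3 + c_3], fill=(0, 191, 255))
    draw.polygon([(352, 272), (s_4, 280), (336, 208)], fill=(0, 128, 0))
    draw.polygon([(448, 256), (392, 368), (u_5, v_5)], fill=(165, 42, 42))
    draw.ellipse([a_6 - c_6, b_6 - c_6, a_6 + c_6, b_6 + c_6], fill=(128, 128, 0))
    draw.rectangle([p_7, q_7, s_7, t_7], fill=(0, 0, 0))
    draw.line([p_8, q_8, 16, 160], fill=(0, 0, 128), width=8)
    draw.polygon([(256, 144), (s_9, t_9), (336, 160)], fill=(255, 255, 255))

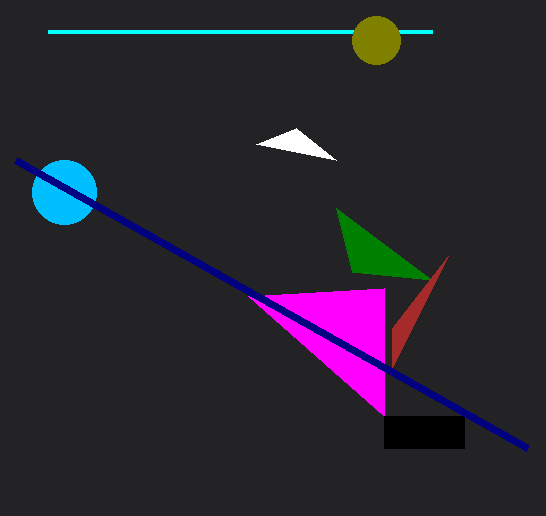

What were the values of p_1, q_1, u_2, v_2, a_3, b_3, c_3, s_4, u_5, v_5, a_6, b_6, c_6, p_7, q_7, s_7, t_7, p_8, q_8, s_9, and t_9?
p_1 = 432; q_1 = 32; u_2 = 384; v_2 = 288; a_3 = 64; b_3 = 192; c_3 = 32; s_4 = 432; u_5 = 392; v_5 = 328; a_6 = 376; b_6 = 40; c_6 = 24; p_7 = 384; q_7 = 416; s_7 = 464; t_7 = 448; p_8 = 528; q_8 = 448; s_9 = 296; t_9 = 128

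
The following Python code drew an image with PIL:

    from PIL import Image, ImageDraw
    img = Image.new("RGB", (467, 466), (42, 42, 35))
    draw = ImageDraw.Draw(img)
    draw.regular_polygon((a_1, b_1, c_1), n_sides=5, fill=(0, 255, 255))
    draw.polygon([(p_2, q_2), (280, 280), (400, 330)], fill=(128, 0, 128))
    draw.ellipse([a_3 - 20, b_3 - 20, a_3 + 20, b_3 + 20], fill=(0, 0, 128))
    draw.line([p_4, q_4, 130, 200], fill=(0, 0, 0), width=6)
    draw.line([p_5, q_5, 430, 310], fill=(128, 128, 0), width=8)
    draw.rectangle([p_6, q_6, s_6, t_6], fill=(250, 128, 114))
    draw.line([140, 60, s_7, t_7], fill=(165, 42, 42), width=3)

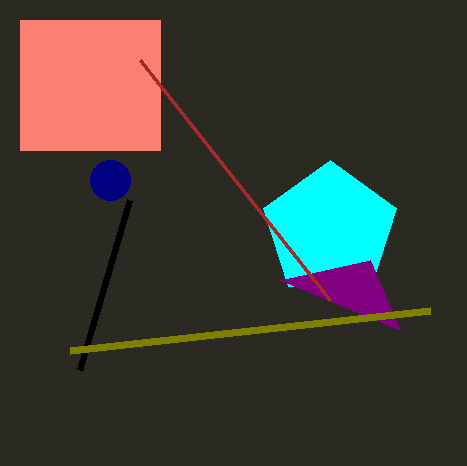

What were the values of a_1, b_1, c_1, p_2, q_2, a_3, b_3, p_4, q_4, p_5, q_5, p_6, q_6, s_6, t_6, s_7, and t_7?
a_1 = 330
b_1 = 230
c_1 = 70
p_2 = 370
q_2 = 260
a_3 = 110
b_3 = 180
p_4 = 80
q_4 = 370
p_5 = 70
q_5 = 350
p_6 = 20
q_6 = 20
s_6 = 160
t_6 = 150
s_7 = 330
t_7 = 300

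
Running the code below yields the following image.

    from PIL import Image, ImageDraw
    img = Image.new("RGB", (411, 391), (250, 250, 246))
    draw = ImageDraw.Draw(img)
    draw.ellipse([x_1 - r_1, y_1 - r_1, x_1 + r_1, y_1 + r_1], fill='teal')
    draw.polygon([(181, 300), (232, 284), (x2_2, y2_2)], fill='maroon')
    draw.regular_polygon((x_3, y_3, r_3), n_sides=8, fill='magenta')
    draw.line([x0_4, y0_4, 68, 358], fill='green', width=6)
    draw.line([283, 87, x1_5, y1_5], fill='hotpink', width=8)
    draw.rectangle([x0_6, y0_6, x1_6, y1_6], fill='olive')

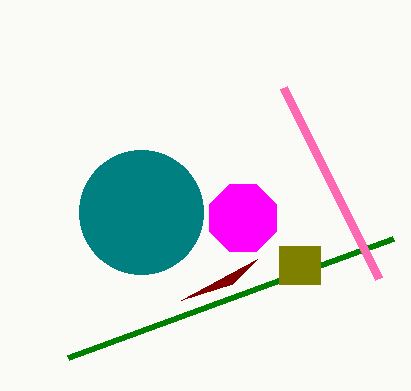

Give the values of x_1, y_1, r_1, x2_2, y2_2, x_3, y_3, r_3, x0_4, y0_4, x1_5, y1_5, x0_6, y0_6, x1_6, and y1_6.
x_1 = 141
y_1 = 212
r_1 = 62
x2_2 = 257
y2_2 = 259
x_3 = 243
y_3 = 218
r_3 = 36
x0_4 = 393
y0_4 = 239
x1_5 = 378
y1_5 = 278
x0_6 = 279
y0_6 = 246
x1_6 = 320
y1_6 = 284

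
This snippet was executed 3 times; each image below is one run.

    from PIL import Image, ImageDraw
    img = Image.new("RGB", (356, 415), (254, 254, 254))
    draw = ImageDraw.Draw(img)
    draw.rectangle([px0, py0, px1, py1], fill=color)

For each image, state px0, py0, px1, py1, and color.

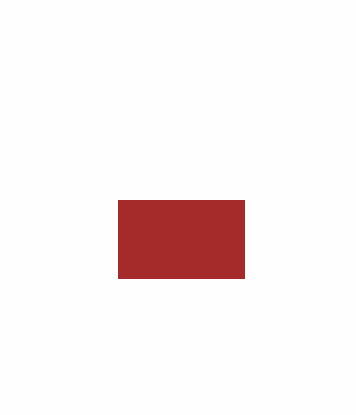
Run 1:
px0 = 118
py0 = 200
px1 = 244
py1 = 278
color = 'brown'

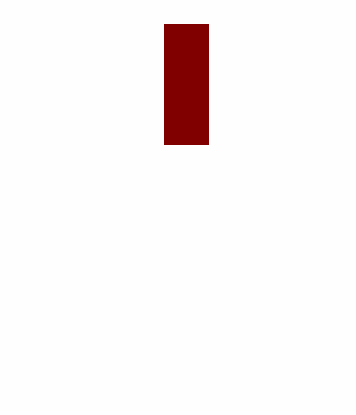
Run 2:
px0 = 164
py0 = 24
px1 = 208
py1 = 144
color = 'maroon'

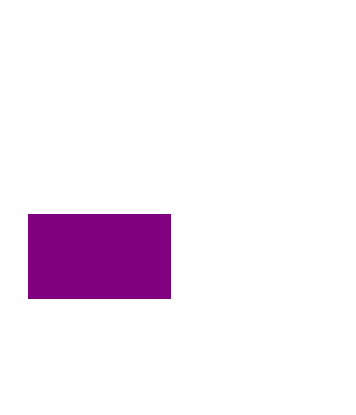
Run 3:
px0 = 28
py0 = 214
px1 = 170
py1 = 298
color = 'purple'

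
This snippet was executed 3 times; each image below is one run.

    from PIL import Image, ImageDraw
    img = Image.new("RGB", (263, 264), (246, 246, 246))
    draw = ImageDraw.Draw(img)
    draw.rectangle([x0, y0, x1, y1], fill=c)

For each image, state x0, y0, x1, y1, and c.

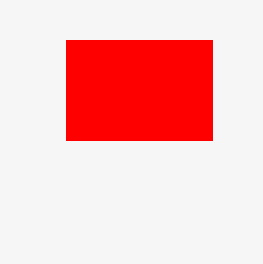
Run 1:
x0 = 66; y0 = 40; x1 = 212; y1 = 140; c = 'red'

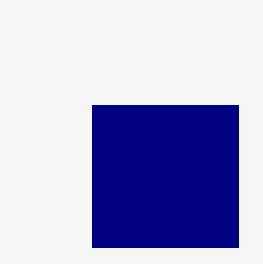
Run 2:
x0 = 92; y0 = 105; x1 = 238; y1 = 247; c = 'navy'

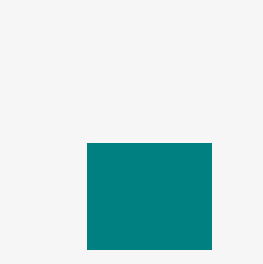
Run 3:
x0 = 87
y0 = 143
x1 = 211
y1 = 249
c = 'teal'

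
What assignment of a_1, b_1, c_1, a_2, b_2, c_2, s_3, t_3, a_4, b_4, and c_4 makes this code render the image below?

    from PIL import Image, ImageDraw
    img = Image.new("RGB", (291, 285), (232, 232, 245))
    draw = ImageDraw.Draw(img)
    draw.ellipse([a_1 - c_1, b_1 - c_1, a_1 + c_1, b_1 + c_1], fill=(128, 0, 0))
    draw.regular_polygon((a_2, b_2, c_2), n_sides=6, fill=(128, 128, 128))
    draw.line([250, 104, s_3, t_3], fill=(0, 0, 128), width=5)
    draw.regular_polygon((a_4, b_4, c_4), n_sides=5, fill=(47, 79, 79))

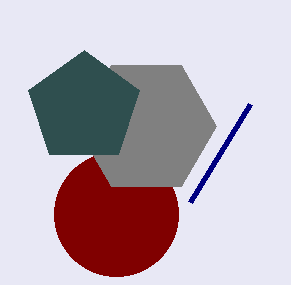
a_1 = 116; b_1 = 214; c_1 = 62; a_2 = 146; b_2 = 126; c_2 = 70; s_3 = 190; t_3 = 202; a_4 = 84; b_4 = 108; c_4 = 58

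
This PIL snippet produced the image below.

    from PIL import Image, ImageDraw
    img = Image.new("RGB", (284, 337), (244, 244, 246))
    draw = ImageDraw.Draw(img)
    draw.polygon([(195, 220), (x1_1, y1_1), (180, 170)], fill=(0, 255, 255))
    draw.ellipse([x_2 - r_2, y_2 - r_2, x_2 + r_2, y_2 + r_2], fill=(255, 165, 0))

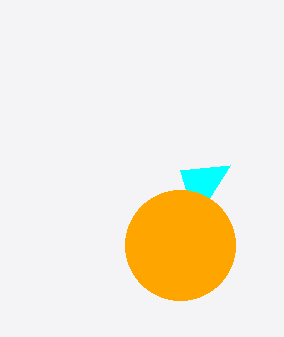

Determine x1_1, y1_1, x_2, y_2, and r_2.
x1_1 = 230; y1_1 = 165; x_2 = 180; y_2 = 245; r_2 = 55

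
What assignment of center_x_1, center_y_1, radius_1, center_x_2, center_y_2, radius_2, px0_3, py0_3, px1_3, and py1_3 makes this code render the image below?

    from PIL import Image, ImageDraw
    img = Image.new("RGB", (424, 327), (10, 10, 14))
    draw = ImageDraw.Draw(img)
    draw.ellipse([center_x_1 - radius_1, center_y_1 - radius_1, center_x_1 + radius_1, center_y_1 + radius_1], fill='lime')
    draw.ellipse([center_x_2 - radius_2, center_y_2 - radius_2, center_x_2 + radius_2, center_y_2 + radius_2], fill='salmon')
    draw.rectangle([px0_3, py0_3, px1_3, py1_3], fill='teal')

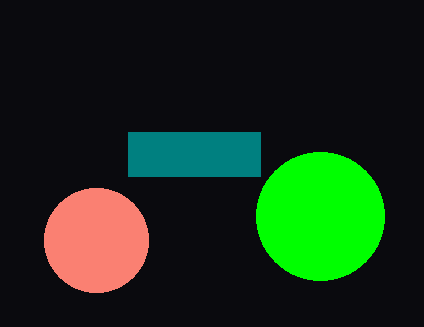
center_x_1 = 320
center_y_1 = 216
radius_1 = 64
center_x_2 = 96
center_y_2 = 240
radius_2 = 52
px0_3 = 128
py0_3 = 132
px1_3 = 260
py1_3 = 176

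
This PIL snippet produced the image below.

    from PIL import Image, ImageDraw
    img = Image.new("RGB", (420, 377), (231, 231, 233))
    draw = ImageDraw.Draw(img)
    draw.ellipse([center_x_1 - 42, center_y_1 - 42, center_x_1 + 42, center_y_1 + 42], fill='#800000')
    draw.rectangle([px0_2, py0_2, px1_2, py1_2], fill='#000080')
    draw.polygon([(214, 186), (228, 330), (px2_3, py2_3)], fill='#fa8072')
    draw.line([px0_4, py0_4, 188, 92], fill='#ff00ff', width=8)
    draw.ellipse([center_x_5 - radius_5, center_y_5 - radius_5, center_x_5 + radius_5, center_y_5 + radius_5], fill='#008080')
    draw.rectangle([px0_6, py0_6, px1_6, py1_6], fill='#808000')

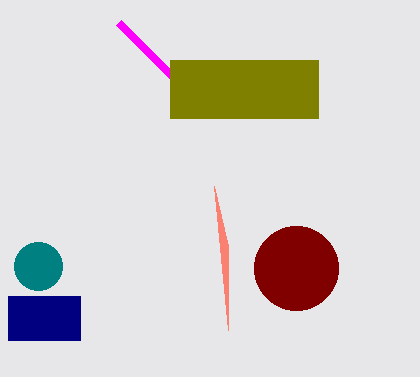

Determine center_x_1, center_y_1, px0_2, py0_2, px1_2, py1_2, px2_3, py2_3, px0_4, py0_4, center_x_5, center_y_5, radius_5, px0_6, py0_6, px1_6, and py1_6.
center_x_1 = 296; center_y_1 = 268; px0_2 = 8; py0_2 = 296; px1_2 = 80; py1_2 = 340; px2_3 = 228; py2_3 = 246; px0_4 = 118; py0_4 = 22; center_x_5 = 38; center_y_5 = 266; radius_5 = 24; px0_6 = 170; py0_6 = 60; px1_6 = 318; py1_6 = 118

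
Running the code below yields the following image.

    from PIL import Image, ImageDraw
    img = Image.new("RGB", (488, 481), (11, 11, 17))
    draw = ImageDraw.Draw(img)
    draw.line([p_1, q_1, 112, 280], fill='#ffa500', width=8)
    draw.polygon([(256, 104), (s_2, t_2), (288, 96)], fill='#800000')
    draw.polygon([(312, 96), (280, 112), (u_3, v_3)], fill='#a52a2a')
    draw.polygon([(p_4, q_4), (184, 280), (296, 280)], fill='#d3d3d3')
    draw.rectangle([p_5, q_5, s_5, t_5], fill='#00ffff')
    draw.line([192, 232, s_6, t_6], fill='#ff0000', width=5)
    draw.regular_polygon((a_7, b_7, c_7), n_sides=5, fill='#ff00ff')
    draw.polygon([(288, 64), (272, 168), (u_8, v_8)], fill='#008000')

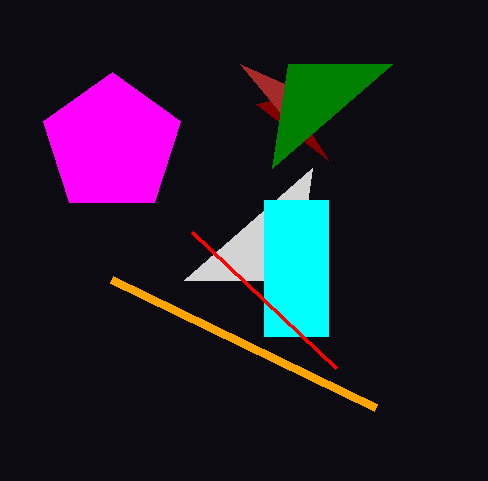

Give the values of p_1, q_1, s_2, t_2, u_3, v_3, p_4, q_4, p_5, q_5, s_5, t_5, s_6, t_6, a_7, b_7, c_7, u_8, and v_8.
p_1 = 376
q_1 = 408
s_2 = 328
t_2 = 160
u_3 = 240
v_3 = 64
p_4 = 312
q_4 = 168
p_5 = 264
q_5 = 200
s_5 = 328
t_5 = 336
s_6 = 336
t_6 = 368
a_7 = 112
b_7 = 144
c_7 = 72
u_8 = 392
v_8 = 64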